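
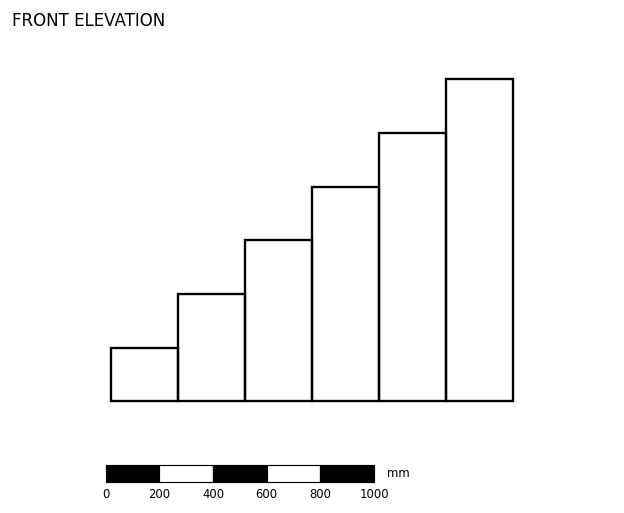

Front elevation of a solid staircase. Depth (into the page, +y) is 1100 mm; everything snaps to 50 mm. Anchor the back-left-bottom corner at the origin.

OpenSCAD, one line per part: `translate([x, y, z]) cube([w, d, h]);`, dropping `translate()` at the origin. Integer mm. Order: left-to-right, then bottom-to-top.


cube([250, 1100, 200]);
translate([250, 0, 0]) cube([250, 1100, 400]);
translate([500, 0, 0]) cube([250, 1100, 600]);
translate([750, 0, 0]) cube([250, 1100, 800]);
translate([1000, 0, 0]) cube([250, 1100, 1000]);
translate([1250, 0, 0]) cube([250, 1100, 1200]);


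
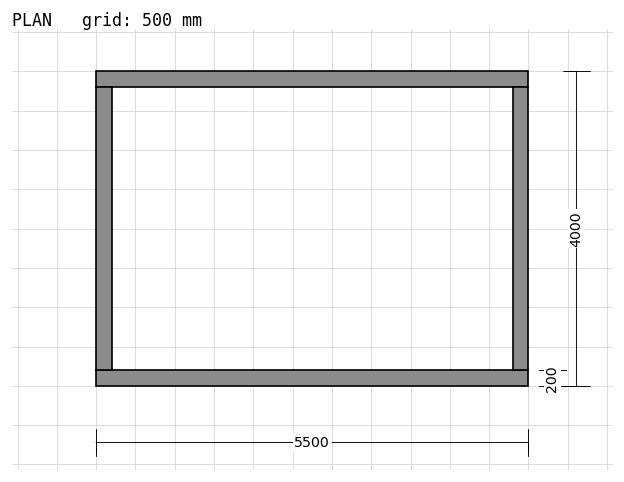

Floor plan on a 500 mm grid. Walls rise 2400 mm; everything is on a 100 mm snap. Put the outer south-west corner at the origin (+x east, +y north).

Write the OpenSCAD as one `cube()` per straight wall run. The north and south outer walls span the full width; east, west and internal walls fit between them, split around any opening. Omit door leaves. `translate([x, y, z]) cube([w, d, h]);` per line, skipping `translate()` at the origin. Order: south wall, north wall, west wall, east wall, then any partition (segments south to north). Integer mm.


cube([5500, 200, 2400]);
translate([0, 3800, 0]) cube([5500, 200, 2400]);
translate([0, 200, 0]) cube([200, 3600, 2400]);
translate([5300, 200, 0]) cube([200, 3600, 2400]);


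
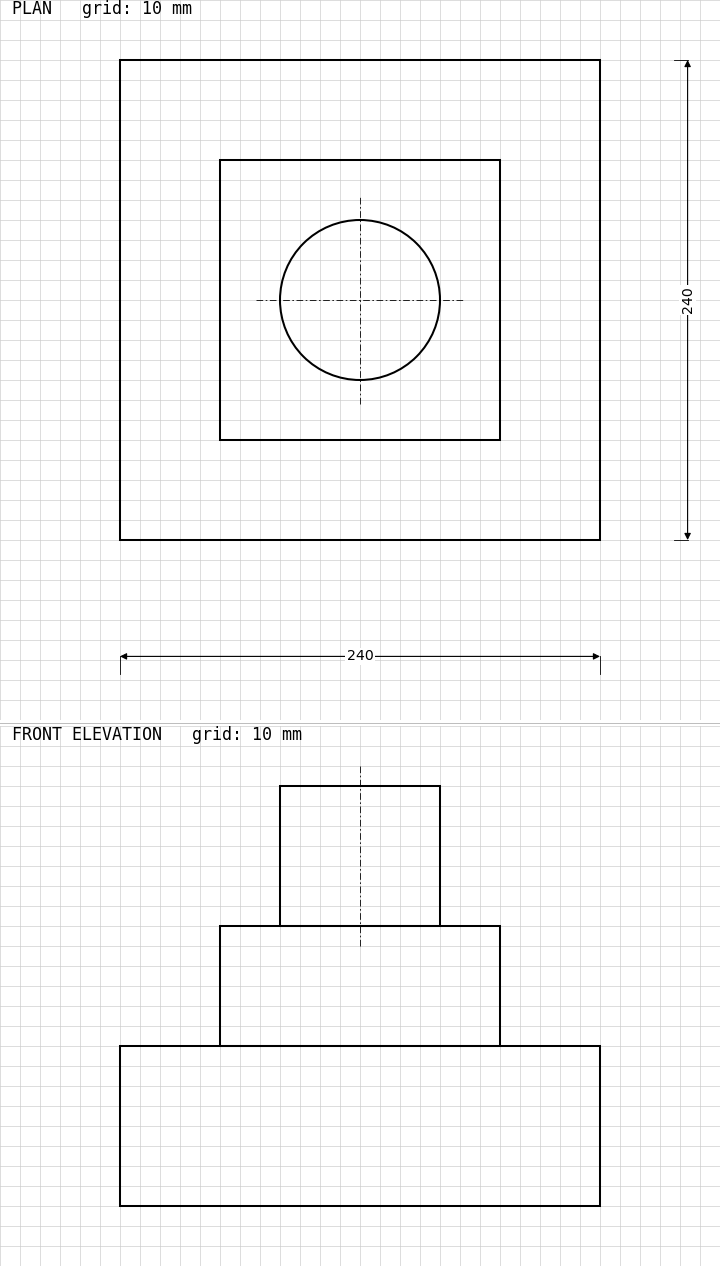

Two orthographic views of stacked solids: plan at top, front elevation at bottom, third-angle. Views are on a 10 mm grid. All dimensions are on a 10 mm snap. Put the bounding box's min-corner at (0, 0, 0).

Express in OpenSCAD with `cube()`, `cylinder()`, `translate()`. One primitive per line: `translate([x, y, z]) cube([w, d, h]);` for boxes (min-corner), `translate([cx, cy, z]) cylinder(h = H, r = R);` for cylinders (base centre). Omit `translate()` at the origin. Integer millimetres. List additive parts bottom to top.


cube([240, 240, 80]);
translate([50, 50, 80]) cube([140, 140, 60]);
translate([120, 120, 140]) cylinder(h = 70, r = 40);


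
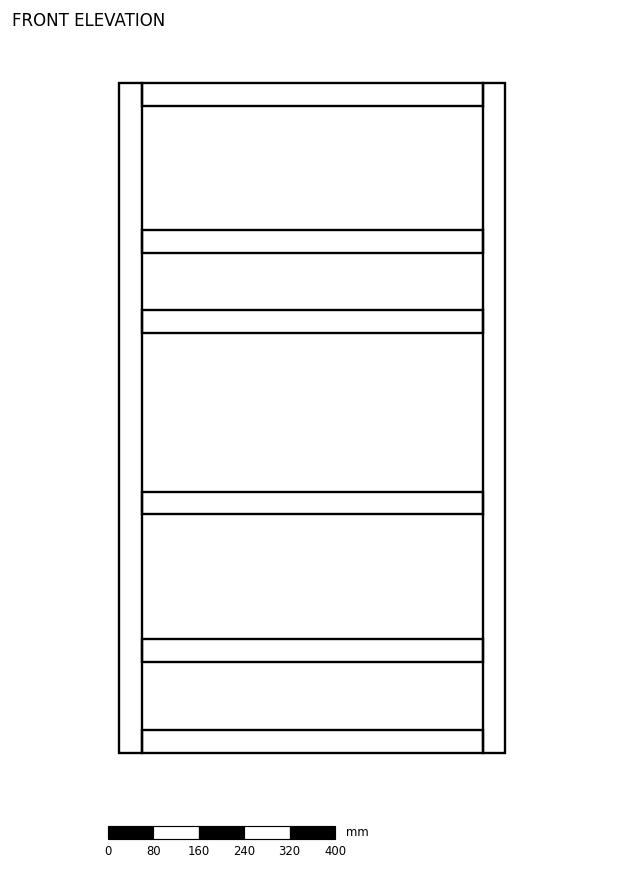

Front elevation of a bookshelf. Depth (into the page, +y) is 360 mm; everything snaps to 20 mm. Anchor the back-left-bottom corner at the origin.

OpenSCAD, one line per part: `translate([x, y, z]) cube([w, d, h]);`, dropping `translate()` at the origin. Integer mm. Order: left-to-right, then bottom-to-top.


cube([40, 360, 1180]);
translate([40, 0, 0]) cube([600, 360, 40]);
translate([40, 0, 160]) cube([600, 360, 40]);
translate([40, 0, 420]) cube([600, 360, 40]);
translate([40, 0, 740]) cube([600, 360, 40]);
translate([40, 0, 880]) cube([600, 360, 40]);
translate([40, 0, 1140]) cube([600, 360, 40]);
translate([640, 0, 0]) cube([40, 360, 1180]);


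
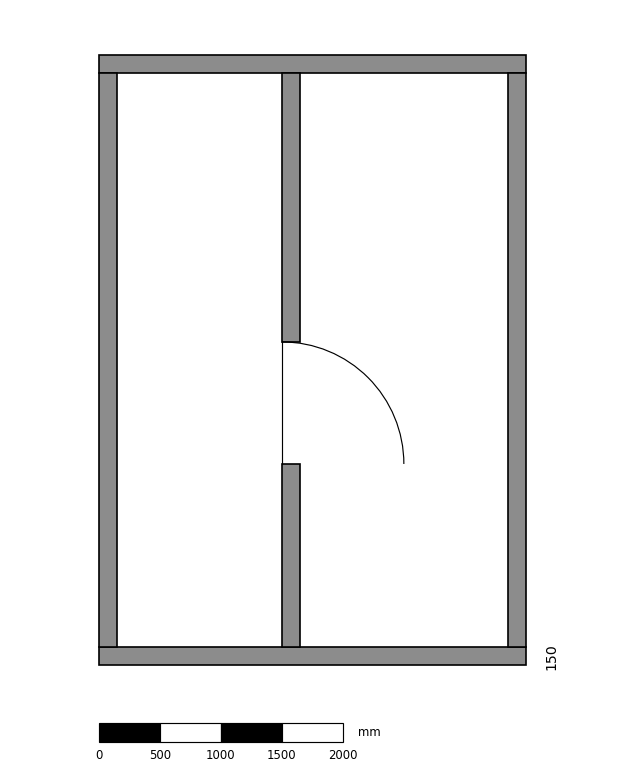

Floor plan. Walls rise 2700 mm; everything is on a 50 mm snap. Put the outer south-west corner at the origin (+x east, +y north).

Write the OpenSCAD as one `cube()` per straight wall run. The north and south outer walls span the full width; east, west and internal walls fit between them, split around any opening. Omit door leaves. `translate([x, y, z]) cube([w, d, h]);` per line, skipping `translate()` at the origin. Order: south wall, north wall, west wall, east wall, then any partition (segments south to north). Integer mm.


cube([3500, 150, 2700]);
translate([0, 4850, 0]) cube([3500, 150, 2700]);
translate([0, 150, 0]) cube([150, 4700, 2700]);
translate([3350, 150, 0]) cube([150, 4700, 2700]);
translate([1500, 150, 0]) cube([150, 1500, 2700]);
translate([1500, 2650, 0]) cube([150, 2200, 2700]);


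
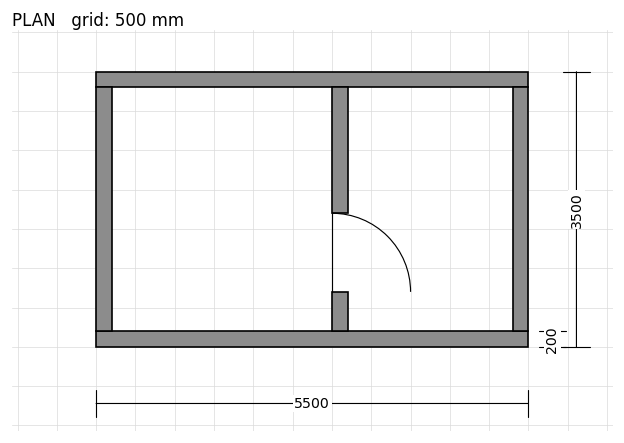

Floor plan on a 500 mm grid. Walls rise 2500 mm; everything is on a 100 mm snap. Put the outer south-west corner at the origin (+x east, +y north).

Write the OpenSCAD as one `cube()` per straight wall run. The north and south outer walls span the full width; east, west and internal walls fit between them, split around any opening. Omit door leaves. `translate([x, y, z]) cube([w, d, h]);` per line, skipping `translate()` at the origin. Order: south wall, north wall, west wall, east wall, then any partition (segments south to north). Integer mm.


cube([5500, 200, 2500]);
translate([0, 3300, 0]) cube([5500, 200, 2500]);
translate([0, 200, 0]) cube([200, 3100, 2500]);
translate([5300, 200, 0]) cube([200, 3100, 2500]);
translate([3000, 200, 0]) cube([200, 500, 2500]);
translate([3000, 1700, 0]) cube([200, 1600, 2500]);


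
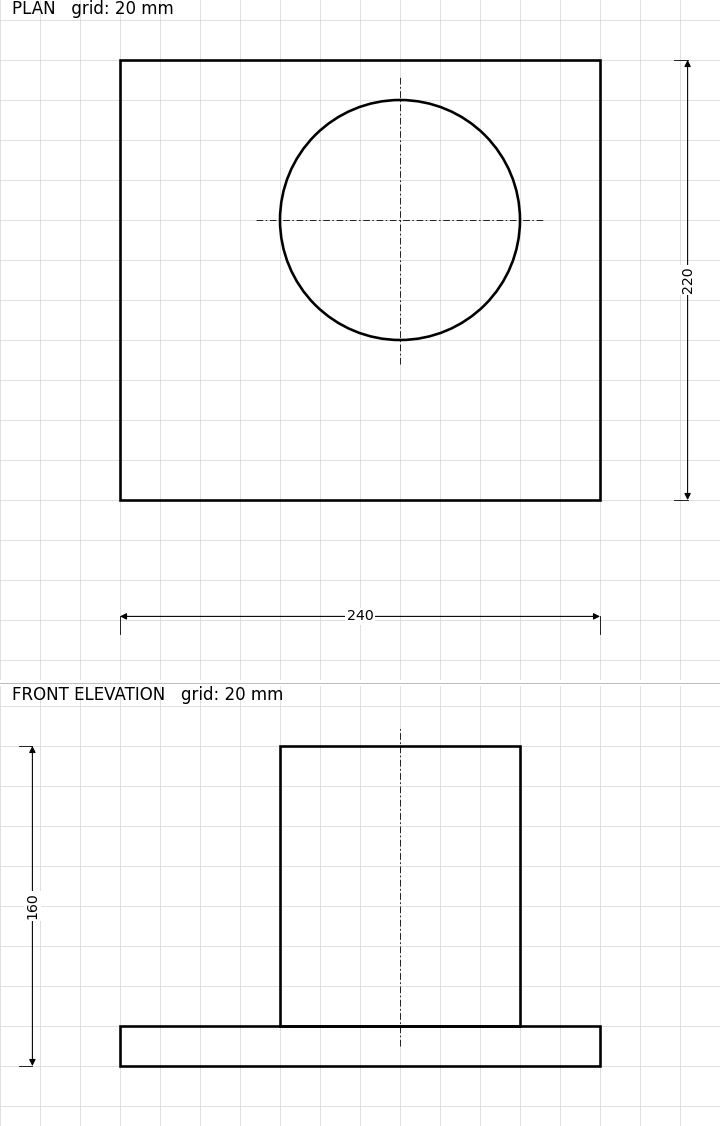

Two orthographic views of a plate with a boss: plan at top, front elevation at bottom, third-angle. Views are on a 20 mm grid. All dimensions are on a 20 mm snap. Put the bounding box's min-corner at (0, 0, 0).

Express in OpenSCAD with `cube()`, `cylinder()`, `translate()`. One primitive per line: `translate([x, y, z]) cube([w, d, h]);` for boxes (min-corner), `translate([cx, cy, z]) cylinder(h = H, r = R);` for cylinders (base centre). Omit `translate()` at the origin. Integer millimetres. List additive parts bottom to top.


cube([240, 220, 20]);
translate([140, 140, 20]) cylinder(h = 140, r = 60);


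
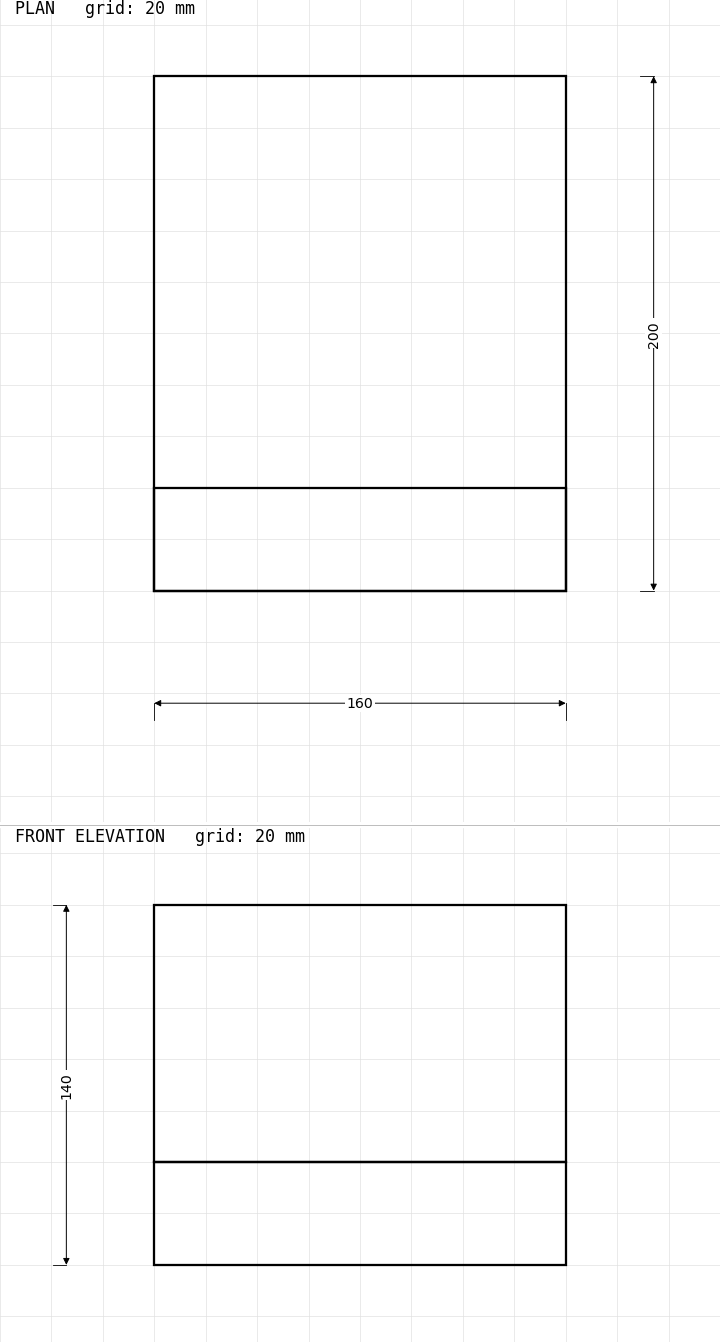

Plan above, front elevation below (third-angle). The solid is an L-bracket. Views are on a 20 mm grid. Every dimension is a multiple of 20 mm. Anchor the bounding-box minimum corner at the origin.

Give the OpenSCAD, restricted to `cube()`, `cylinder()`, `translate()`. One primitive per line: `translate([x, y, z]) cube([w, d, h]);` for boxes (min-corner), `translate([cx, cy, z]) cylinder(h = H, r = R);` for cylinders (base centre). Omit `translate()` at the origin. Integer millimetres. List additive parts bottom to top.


cube([160, 200, 40]);
translate([0, 0, 40]) cube([160, 40, 100]);


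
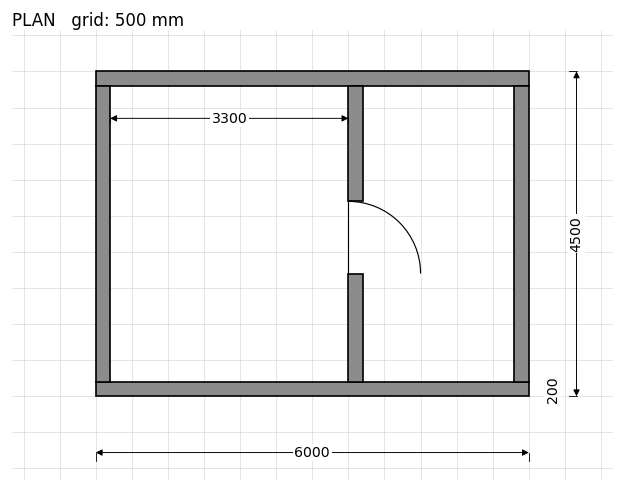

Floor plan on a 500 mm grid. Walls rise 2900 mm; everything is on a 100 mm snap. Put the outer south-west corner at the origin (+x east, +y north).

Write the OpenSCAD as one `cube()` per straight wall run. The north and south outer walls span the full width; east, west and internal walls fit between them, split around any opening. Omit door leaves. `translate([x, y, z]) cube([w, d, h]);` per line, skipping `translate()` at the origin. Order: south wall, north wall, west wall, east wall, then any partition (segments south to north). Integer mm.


cube([6000, 200, 2900]);
translate([0, 4300, 0]) cube([6000, 200, 2900]);
translate([0, 200, 0]) cube([200, 4100, 2900]);
translate([5800, 200, 0]) cube([200, 4100, 2900]);
translate([3500, 200, 0]) cube([200, 1500, 2900]);
translate([3500, 2700, 0]) cube([200, 1600, 2900]);


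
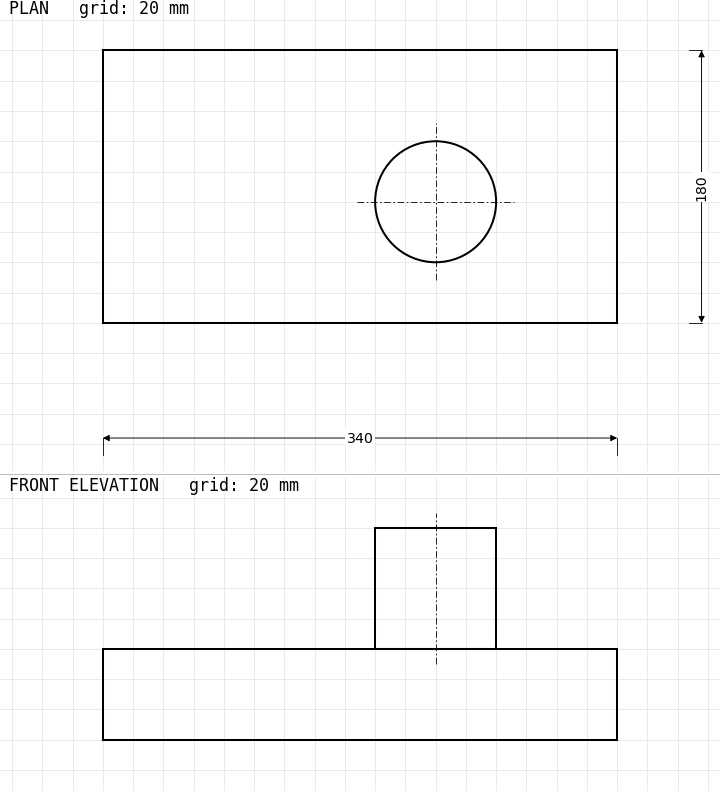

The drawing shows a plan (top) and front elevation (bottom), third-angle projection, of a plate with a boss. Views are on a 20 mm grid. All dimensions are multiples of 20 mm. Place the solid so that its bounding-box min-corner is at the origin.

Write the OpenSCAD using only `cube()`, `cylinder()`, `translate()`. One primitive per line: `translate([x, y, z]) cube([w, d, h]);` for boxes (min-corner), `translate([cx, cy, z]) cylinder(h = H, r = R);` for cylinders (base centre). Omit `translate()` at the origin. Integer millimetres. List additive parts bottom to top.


cube([340, 180, 60]);
translate([220, 80, 60]) cylinder(h = 80, r = 40);


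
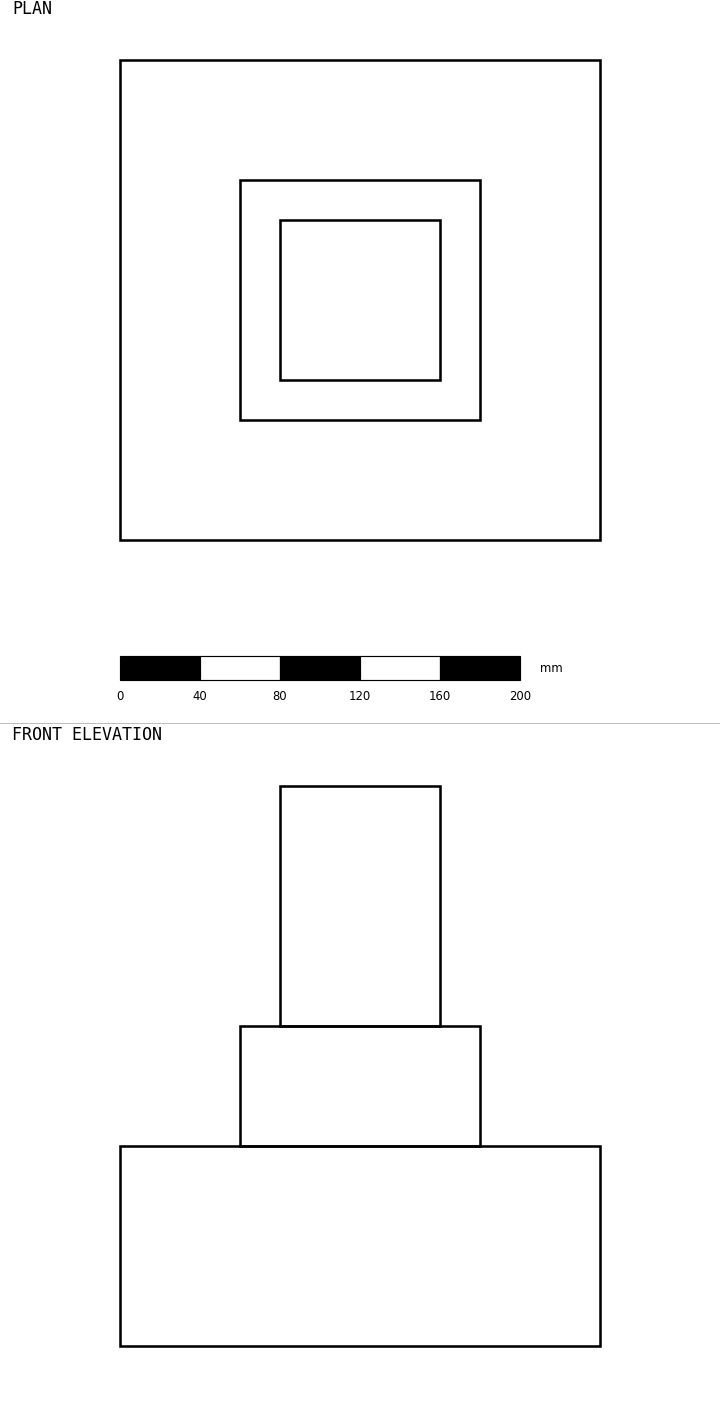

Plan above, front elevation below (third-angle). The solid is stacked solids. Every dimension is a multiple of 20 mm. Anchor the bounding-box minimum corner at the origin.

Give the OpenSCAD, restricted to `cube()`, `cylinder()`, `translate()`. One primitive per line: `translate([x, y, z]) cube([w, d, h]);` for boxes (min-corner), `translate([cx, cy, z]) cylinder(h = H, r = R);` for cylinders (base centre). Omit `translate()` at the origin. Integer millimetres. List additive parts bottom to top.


cube([240, 240, 100]);
translate([60, 60, 100]) cube([120, 120, 60]);
translate([80, 80, 160]) cube([80, 80, 120]);


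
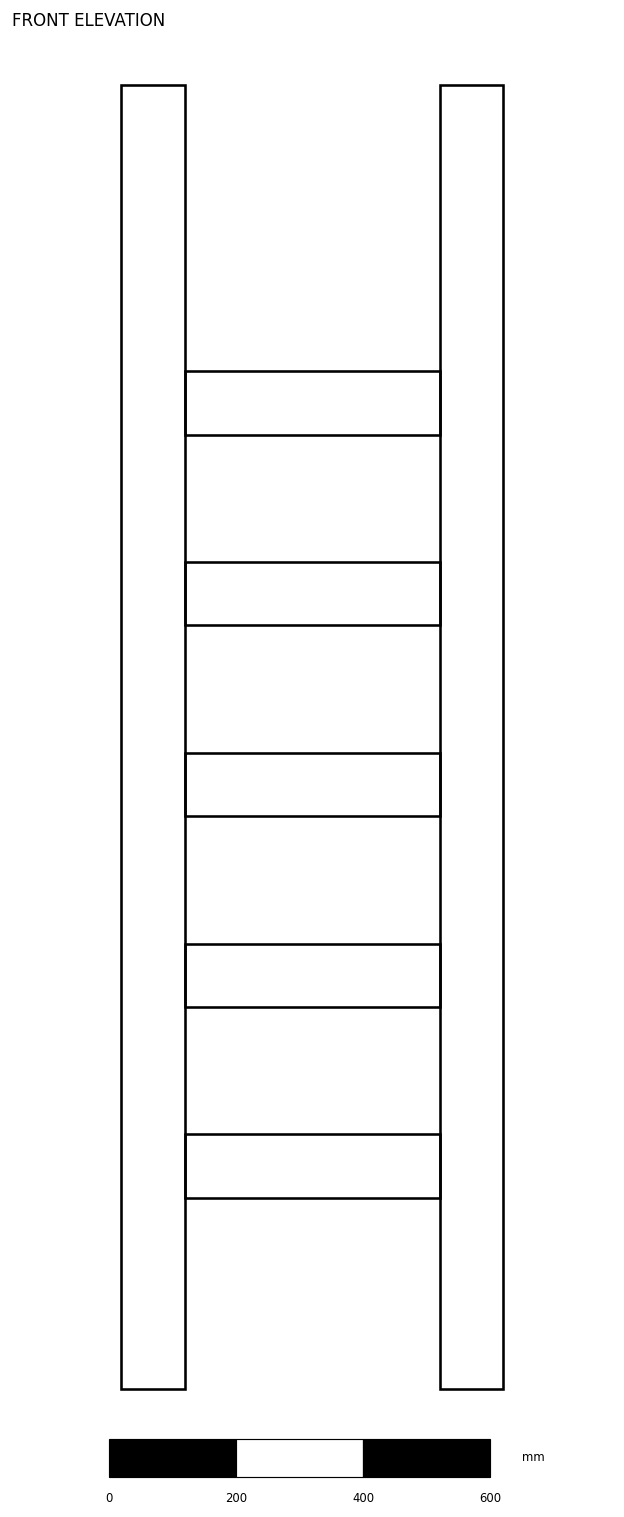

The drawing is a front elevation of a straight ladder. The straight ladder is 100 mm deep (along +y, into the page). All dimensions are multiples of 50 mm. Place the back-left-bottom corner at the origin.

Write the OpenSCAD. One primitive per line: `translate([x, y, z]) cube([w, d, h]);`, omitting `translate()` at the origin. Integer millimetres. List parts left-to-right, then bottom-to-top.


cube([100, 100, 2050]);
translate([100, 0, 300]) cube([400, 100, 100]);
translate([100, 0, 600]) cube([400, 100, 100]);
translate([100, 0, 900]) cube([400, 100, 100]);
translate([100, 0, 1200]) cube([400, 100, 100]);
translate([100, 0, 1500]) cube([400, 100, 100]);
translate([500, 0, 0]) cube([100, 100, 2050]);


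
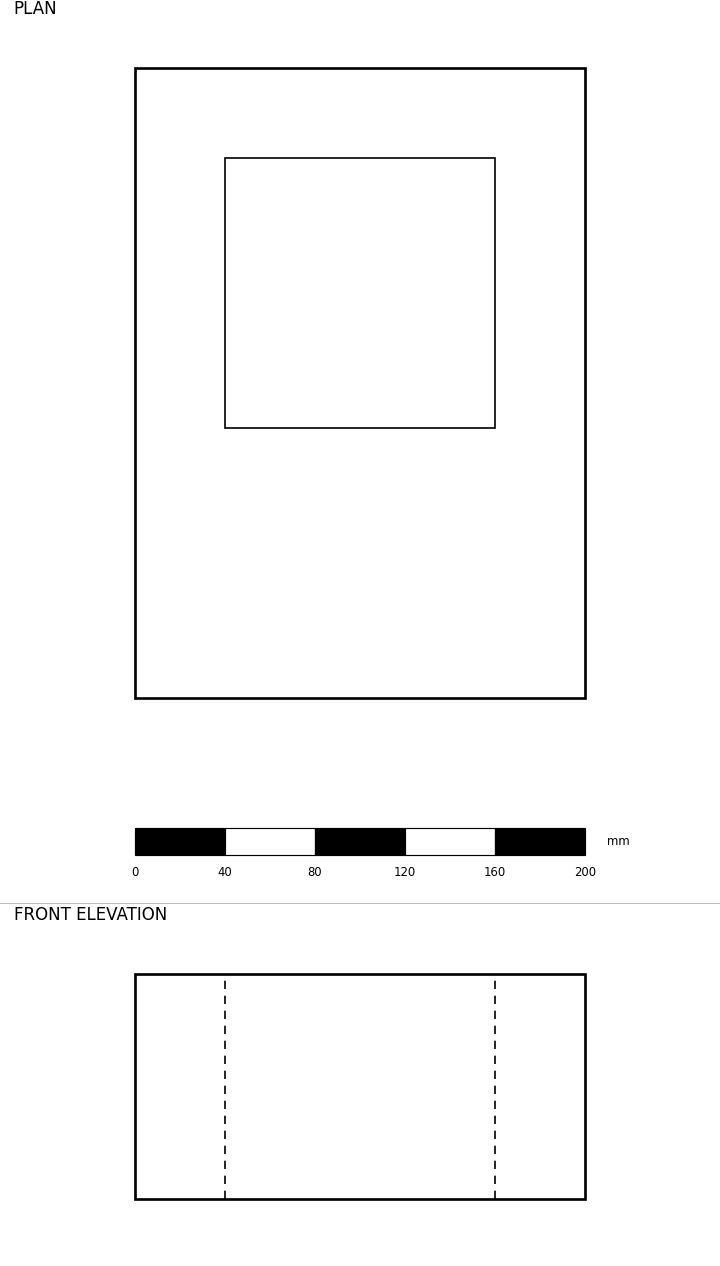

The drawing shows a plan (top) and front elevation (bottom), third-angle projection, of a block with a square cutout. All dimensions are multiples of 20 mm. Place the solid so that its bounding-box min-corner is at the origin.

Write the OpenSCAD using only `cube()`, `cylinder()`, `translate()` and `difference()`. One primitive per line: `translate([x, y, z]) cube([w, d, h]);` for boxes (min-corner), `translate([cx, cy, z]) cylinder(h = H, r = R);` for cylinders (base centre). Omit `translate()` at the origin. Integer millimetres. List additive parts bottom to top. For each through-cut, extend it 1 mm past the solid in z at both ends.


difference() {
  cube([200, 280, 100]);
  translate([40, 120, -1]) cube([120, 120, 102]);
}


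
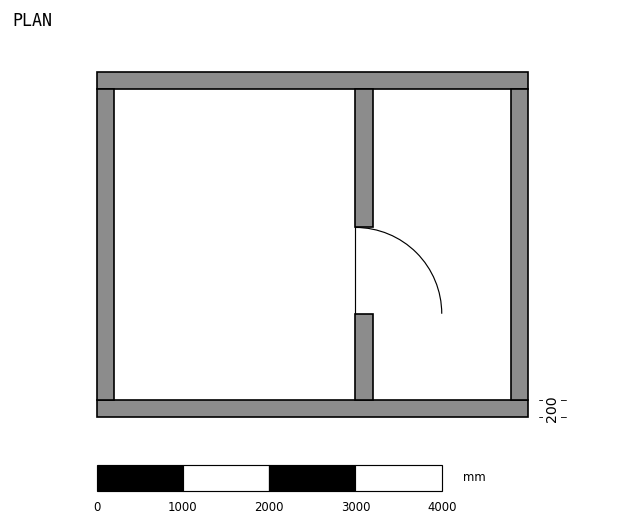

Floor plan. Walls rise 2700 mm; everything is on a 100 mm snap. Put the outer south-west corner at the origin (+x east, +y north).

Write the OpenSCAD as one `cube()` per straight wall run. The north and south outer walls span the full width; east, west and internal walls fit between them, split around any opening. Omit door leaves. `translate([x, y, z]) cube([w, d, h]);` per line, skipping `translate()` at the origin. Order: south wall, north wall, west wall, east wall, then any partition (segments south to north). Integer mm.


cube([5000, 200, 2700]);
translate([0, 3800, 0]) cube([5000, 200, 2700]);
translate([0, 200, 0]) cube([200, 3600, 2700]);
translate([4800, 200, 0]) cube([200, 3600, 2700]);
translate([3000, 200, 0]) cube([200, 1000, 2700]);
translate([3000, 2200, 0]) cube([200, 1600, 2700]);


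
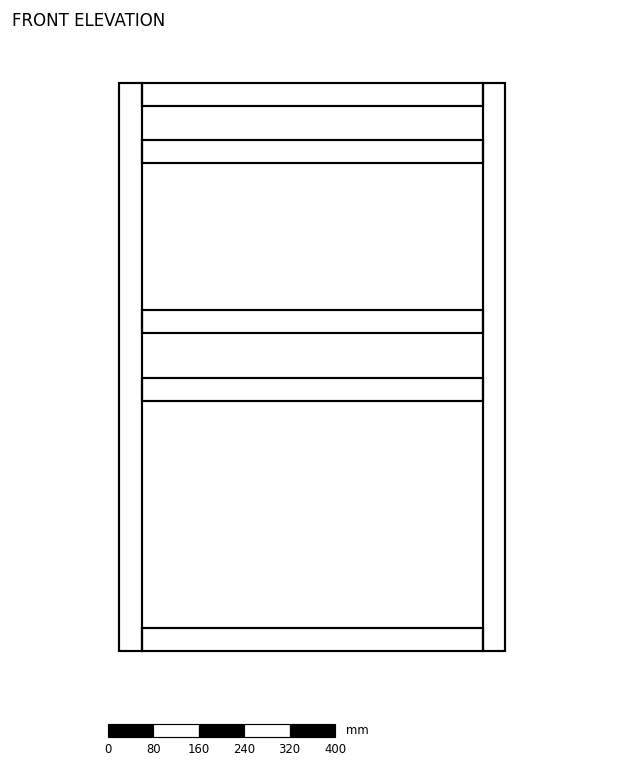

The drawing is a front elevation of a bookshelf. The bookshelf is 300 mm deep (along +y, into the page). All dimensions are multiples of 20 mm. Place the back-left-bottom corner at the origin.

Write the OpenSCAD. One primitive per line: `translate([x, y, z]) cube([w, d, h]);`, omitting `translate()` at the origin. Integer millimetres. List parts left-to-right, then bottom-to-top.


cube([40, 300, 1000]);
translate([40, 0, 0]) cube([600, 300, 40]);
translate([40, 0, 440]) cube([600, 300, 40]);
translate([40, 0, 560]) cube([600, 300, 40]);
translate([40, 0, 860]) cube([600, 300, 40]);
translate([40, 0, 960]) cube([600, 300, 40]);
translate([640, 0, 0]) cube([40, 300, 1000]);


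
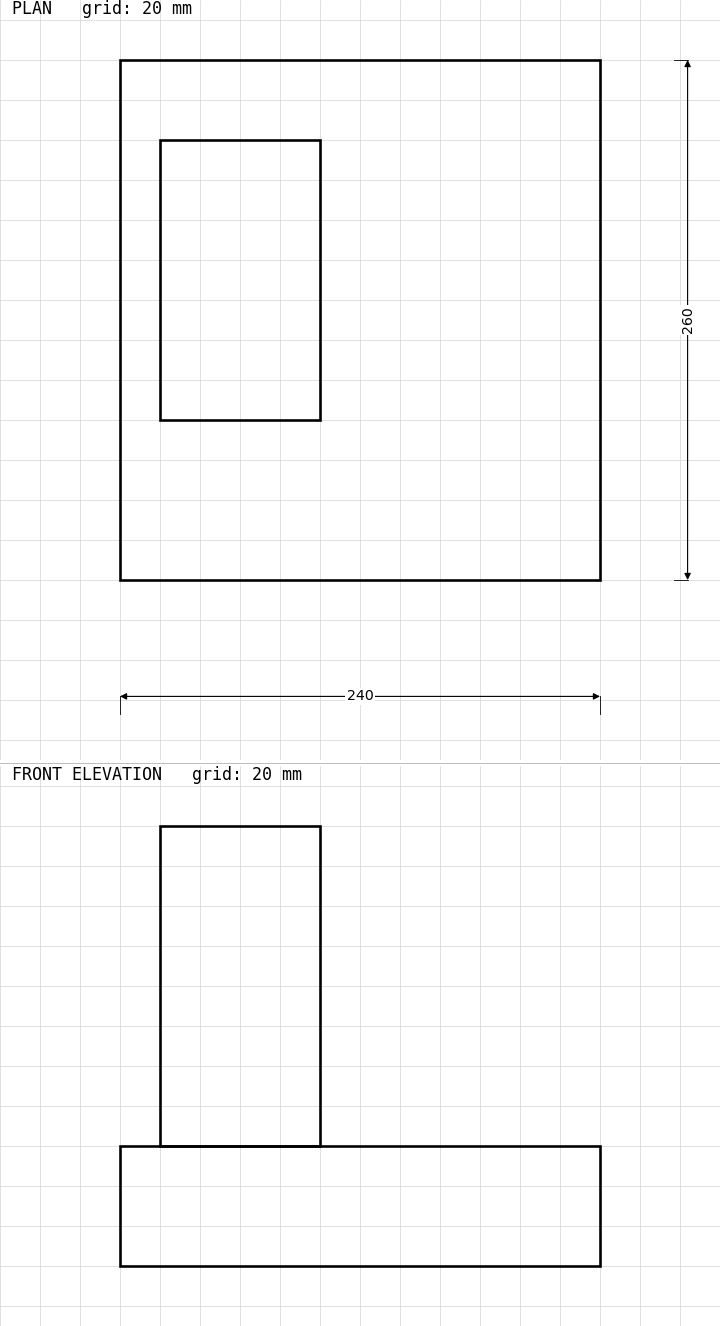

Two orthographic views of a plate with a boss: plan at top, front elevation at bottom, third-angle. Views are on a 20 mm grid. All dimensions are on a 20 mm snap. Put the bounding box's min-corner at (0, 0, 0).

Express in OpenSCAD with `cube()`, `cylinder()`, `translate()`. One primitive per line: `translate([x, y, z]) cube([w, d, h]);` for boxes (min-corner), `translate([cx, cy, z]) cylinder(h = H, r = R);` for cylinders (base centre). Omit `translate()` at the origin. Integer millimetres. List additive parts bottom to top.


cube([240, 260, 60]);
translate([20, 80, 60]) cube([80, 140, 160]);


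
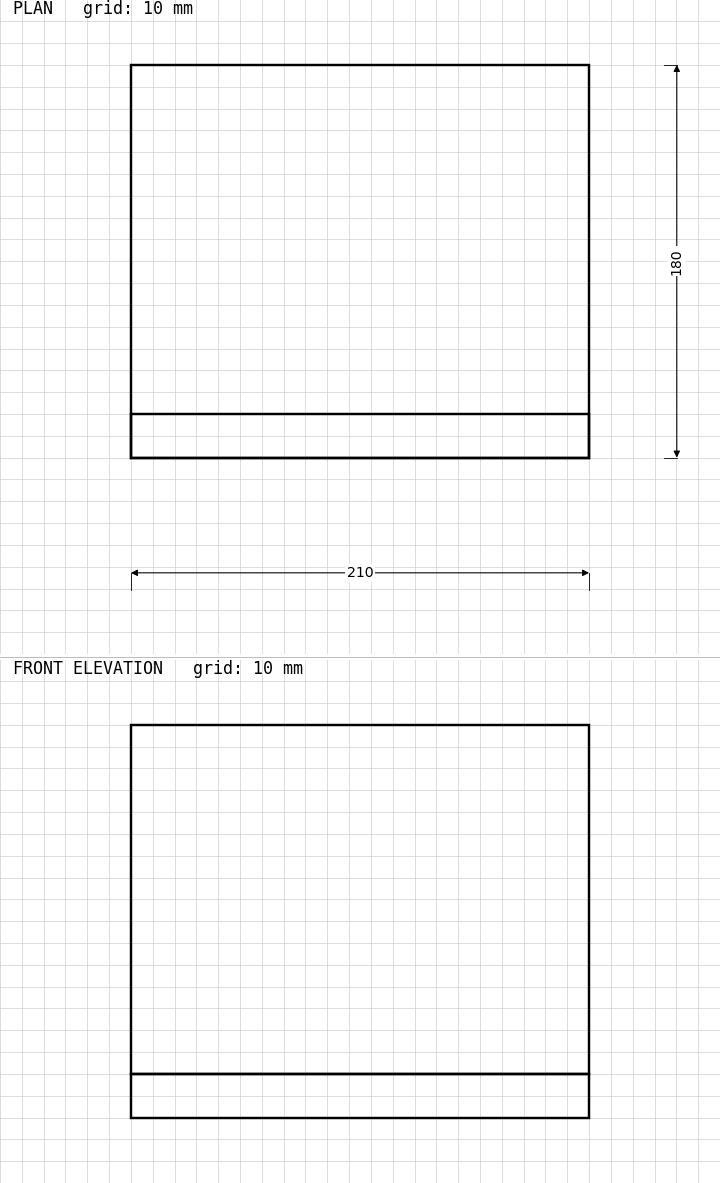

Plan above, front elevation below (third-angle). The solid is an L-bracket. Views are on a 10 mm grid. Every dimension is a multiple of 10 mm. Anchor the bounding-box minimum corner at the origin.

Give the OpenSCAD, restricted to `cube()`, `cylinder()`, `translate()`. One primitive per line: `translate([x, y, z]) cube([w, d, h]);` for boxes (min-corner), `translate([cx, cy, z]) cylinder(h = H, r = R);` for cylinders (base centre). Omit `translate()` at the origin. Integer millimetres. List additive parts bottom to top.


cube([210, 180, 20]);
translate([0, 0, 20]) cube([210, 20, 160]);


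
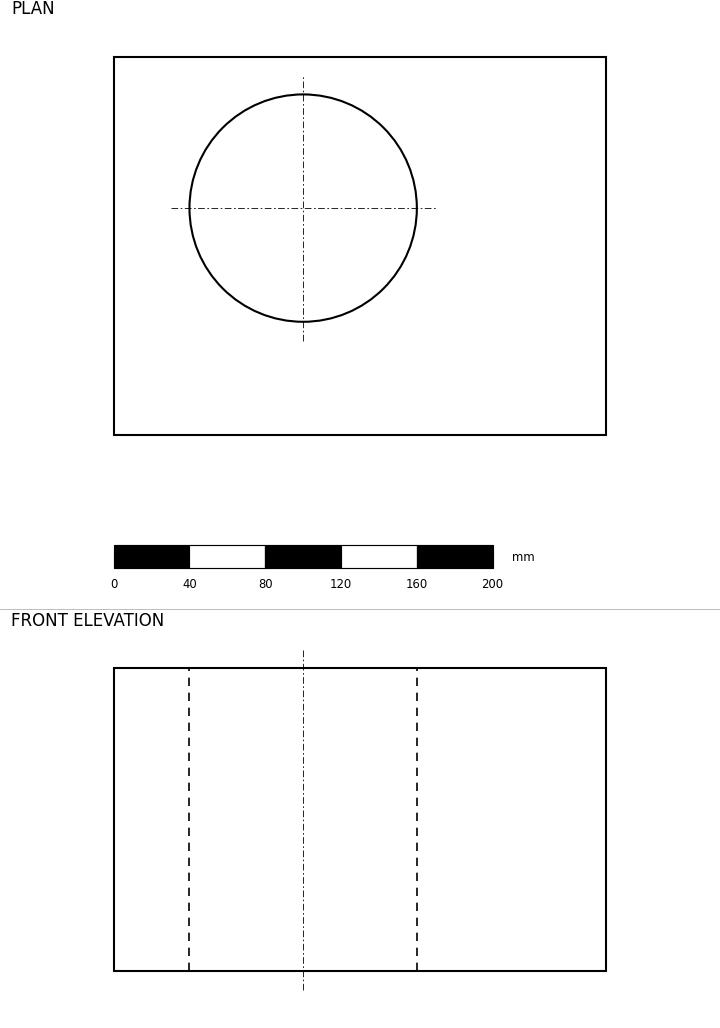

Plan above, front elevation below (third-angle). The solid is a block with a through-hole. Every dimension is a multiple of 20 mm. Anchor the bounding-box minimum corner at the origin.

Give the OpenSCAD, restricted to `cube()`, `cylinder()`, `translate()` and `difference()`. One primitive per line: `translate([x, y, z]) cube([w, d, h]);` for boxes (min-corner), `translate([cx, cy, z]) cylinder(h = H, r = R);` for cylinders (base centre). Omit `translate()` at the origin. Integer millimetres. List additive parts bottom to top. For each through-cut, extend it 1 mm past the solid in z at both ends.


difference() {
  cube([260, 200, 160]);
  translate([100, 120, -1]) cylinder(h = 162, r = 60);
}


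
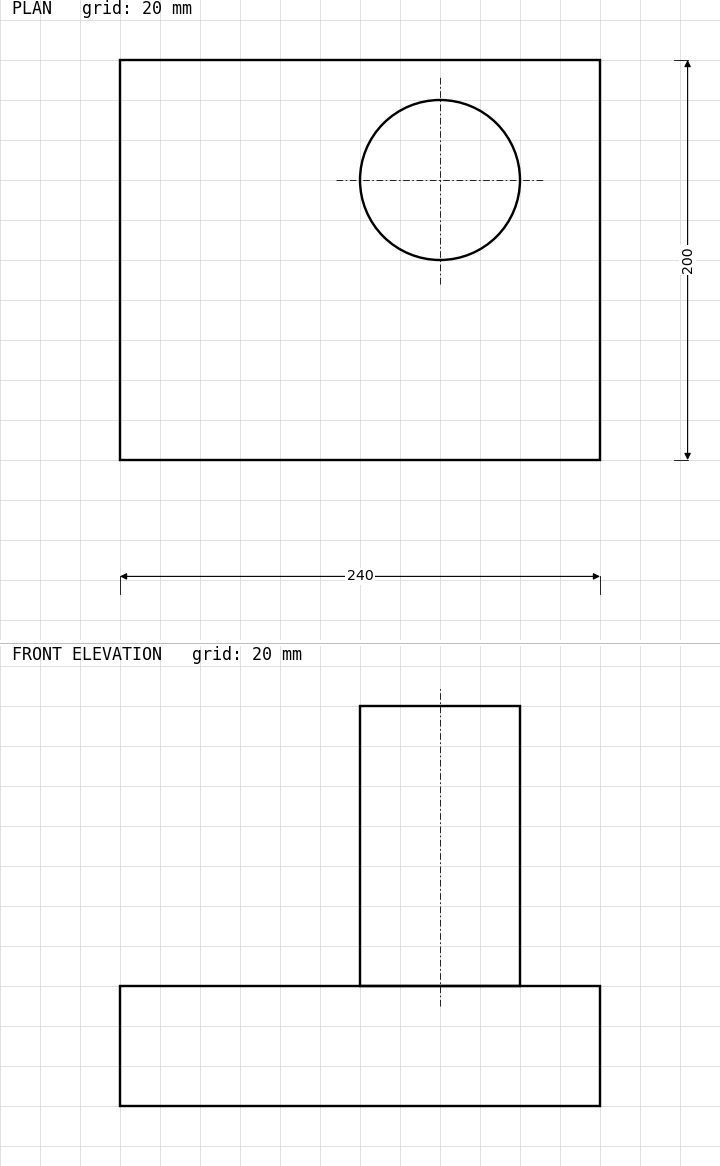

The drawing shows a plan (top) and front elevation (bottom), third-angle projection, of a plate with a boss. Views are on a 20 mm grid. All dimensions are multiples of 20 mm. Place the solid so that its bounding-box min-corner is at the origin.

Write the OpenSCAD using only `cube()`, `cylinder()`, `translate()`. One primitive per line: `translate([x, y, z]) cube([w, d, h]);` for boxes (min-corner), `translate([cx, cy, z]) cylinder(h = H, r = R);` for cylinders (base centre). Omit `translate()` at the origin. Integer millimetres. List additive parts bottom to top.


cube([240, 200, 60]);
translate([160, 140, 60]) cylinder(h = 140, r = 40);


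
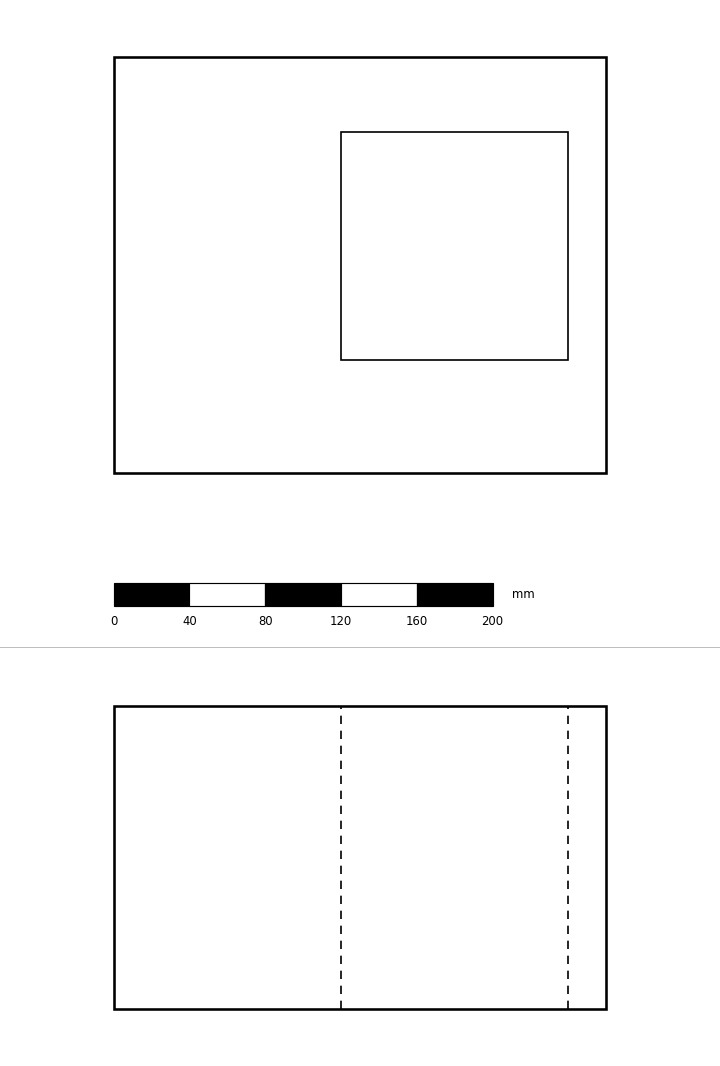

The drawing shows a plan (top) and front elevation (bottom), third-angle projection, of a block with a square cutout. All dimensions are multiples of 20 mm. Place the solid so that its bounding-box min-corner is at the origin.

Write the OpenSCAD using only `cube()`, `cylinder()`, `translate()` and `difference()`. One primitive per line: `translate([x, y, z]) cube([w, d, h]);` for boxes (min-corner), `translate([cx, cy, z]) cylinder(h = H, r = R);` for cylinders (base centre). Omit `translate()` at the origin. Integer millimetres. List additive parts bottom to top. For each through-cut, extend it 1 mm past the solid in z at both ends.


difference() {
  cube([260, 220, 160]);
  translate([120, 60, -1]) cube([120, 120, 162]);
}


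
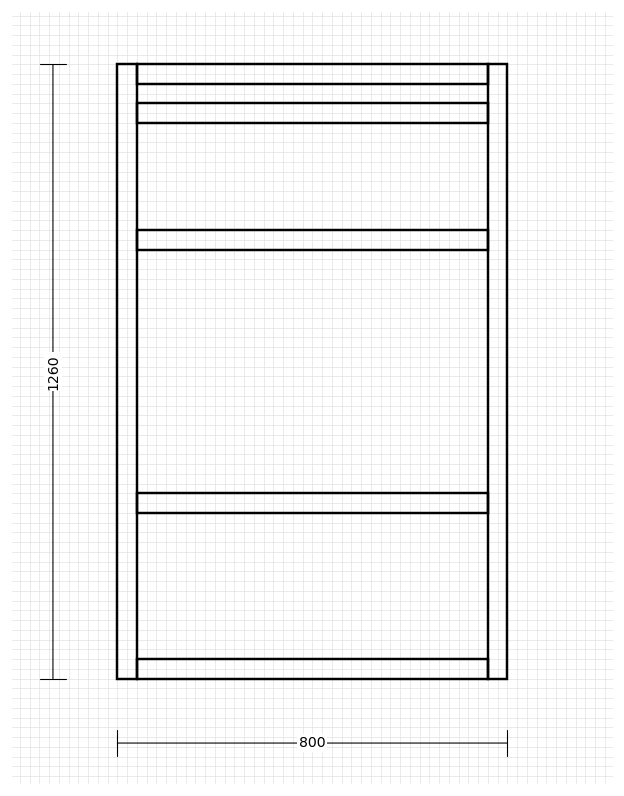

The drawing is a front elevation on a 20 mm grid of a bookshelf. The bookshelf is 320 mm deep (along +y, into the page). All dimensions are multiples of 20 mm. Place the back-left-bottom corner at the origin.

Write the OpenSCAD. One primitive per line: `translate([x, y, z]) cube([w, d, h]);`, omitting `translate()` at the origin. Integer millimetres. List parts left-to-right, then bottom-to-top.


cube([40, 320, 1260]);
translate([40, 0, 0]) cube([720, 320, 40]);
translate([40, 0, 340]) cube([720, 320, 40]);
translate([40, 0, 880]) cube([720, 320, 40]);
translate([40, 0, 1140]) cube([720, 320, 40]);
translate([40, 0, 1220]) cube([720, 320, 40]);
translate([760, 0, 0]) cube([40, 320, 1260]);


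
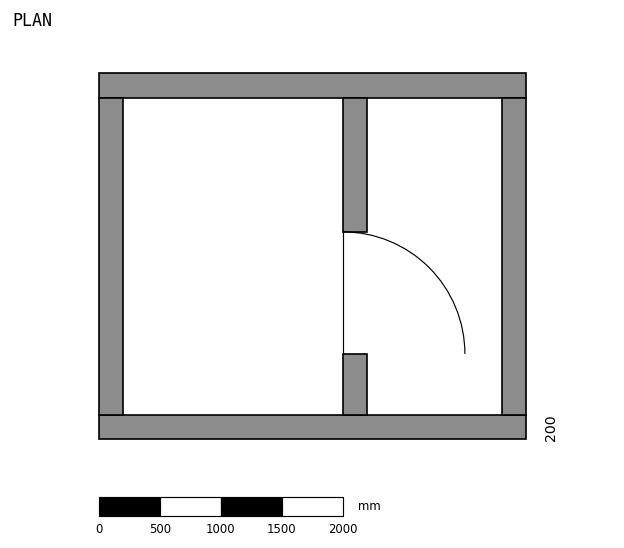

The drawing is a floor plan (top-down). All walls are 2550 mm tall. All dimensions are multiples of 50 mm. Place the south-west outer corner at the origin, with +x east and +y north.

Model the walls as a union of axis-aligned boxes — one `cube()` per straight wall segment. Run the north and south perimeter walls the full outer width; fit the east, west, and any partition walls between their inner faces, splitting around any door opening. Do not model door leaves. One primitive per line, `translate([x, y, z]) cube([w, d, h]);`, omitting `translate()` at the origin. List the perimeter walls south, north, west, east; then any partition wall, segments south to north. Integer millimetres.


cube([3500, 200, 2550]);
translate([0, 2800, 0]) cube([3500, 200, 2550]);
translate([0, 200, 0]) cube([200, 2600, 2550]);
translate([3300, 200, 0]) cube([200, 2600, 2550]);
translate([2000, 200, 0]) cube([200, 500, 2550]);
translate([2000, 1700, 0]) cube([200, 1100, 2550]);


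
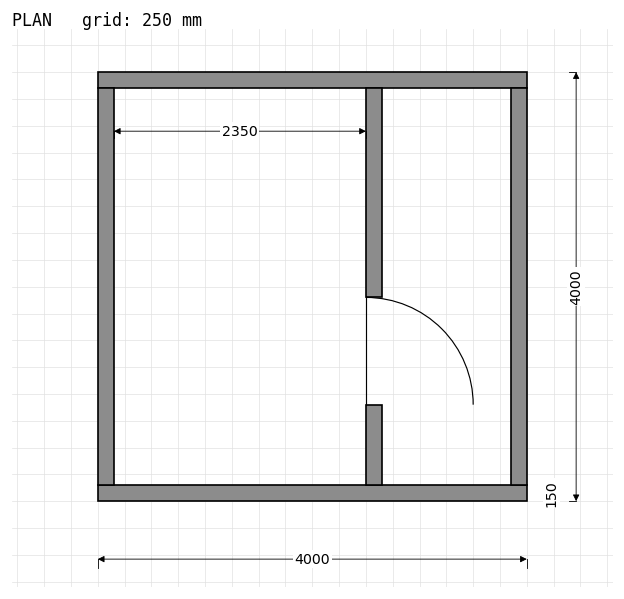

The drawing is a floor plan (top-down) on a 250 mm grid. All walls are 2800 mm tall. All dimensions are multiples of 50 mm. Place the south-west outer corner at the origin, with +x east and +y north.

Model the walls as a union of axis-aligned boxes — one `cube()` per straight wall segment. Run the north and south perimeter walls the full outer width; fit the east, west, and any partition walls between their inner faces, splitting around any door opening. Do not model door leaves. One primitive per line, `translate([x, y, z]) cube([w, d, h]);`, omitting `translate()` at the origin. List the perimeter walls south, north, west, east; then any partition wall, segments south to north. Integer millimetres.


cube([4000, 150, 2800]);
translate([0, 3850, 0]) cube([4000, 150, 2800]);
translate([0, 150, 0]) cube([150, 3700, 2800]);
translate([3850, 150, 0]) cube([150, 3700, 2800]);
translate([2500, 150, 0]) cube([150, 750, 2800]);
translate([2500, 1900, 0]) cube([150, 1950, 2800]);


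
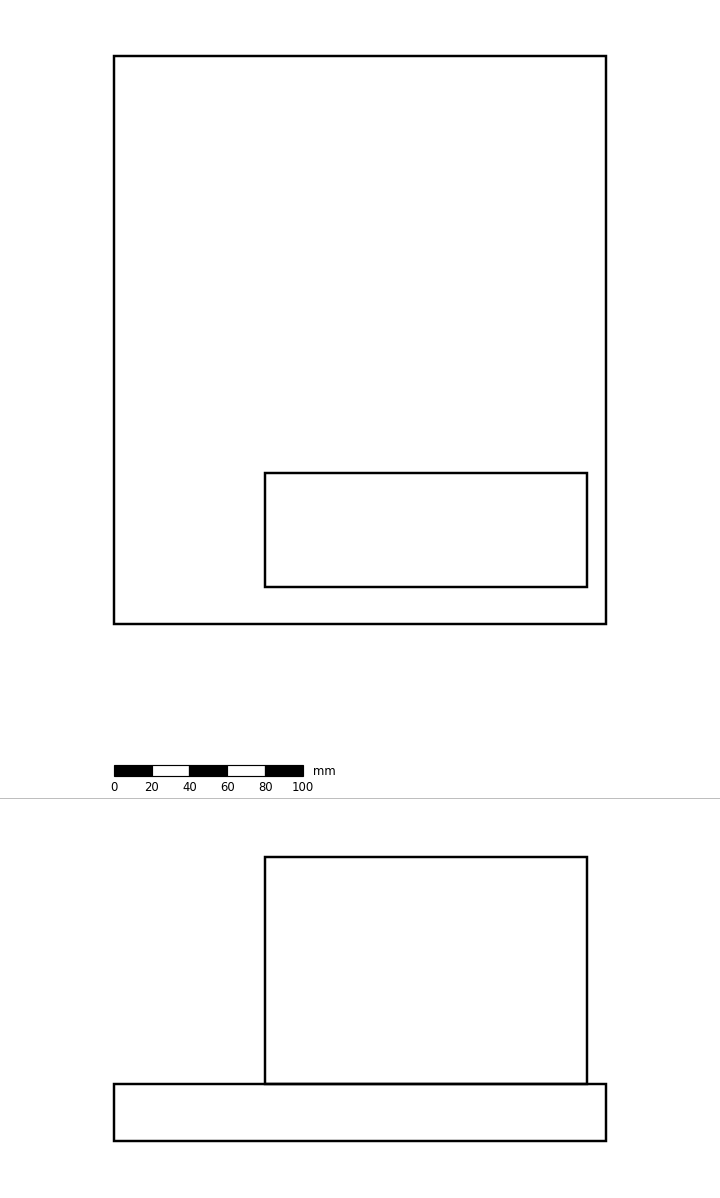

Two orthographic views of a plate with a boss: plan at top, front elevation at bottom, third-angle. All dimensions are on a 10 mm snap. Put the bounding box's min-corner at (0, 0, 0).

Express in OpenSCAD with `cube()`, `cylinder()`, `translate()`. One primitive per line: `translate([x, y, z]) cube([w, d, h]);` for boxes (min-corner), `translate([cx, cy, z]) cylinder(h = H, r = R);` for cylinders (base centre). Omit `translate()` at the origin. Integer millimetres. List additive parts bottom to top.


cube([260, 300, 30]);
translate([80, 20, 30]) cube([170, 60, 120]);


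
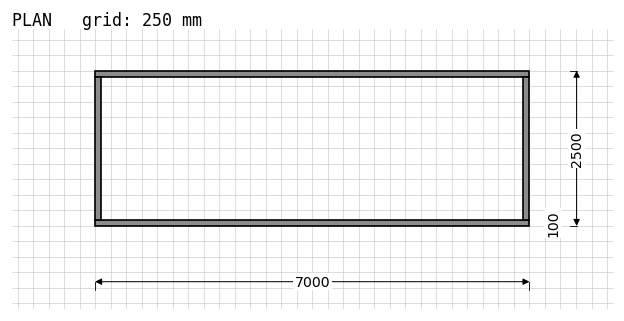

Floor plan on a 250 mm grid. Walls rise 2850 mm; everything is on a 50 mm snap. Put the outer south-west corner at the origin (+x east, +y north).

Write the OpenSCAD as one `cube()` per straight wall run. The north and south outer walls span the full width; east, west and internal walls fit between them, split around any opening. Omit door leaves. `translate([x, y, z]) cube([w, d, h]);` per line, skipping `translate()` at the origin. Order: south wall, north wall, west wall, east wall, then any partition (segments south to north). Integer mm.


cube([7000, 100, 2850]);
translate([0, 2400, 0]) cube([7000, 100, 2850]);
translate([0, 100, 0]) cube([100, 2300, 2850]);
translate([6900, 100, 0]) cube([100, 2300, 2850]);


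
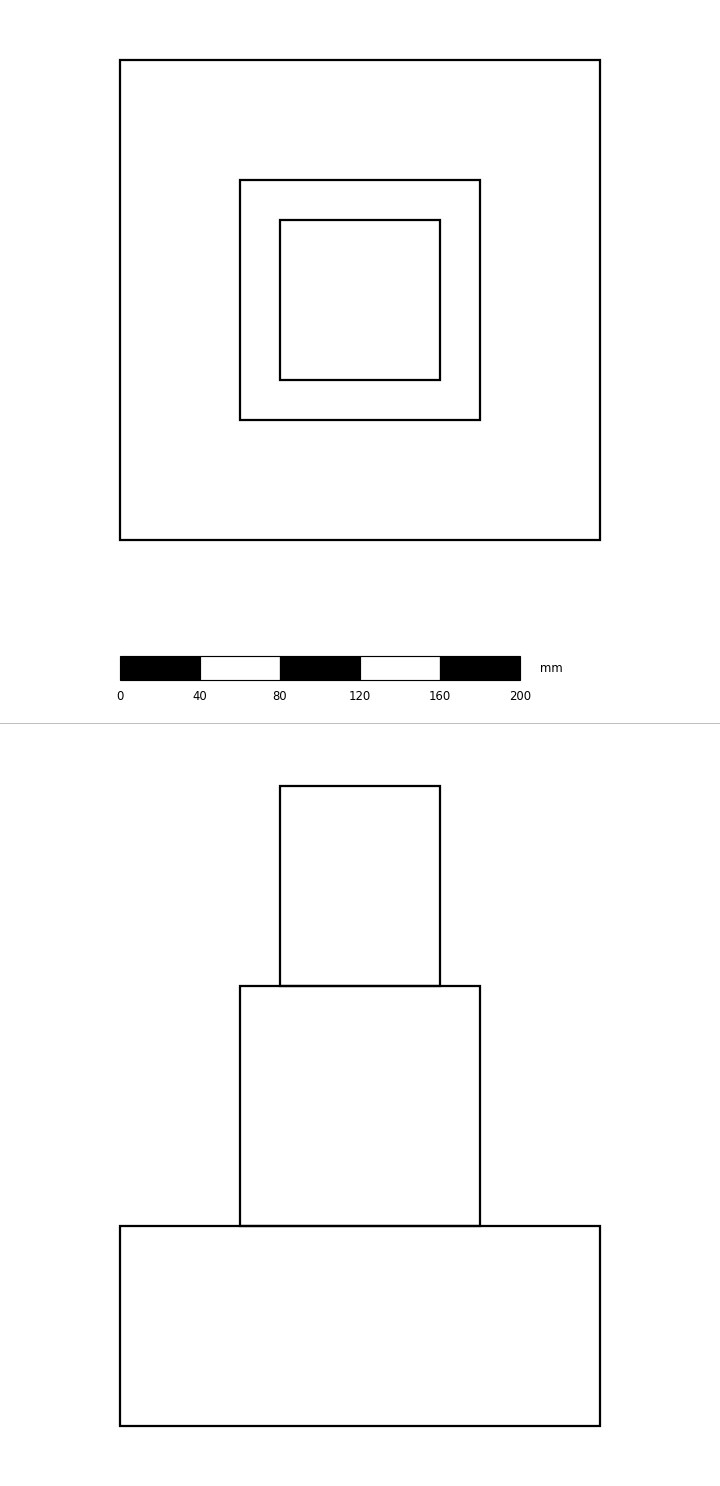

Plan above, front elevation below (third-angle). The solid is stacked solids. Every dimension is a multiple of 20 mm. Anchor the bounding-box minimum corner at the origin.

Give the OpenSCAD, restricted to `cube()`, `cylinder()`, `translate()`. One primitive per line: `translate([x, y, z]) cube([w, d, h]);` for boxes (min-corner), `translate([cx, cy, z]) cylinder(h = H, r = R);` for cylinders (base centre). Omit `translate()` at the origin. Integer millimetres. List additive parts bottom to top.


cube([240, 240, 100]);
translate([60, 60, 100]) cube([120, 120, 120]);
translate([80, 80, 220]) cube([80, 80, 100]);


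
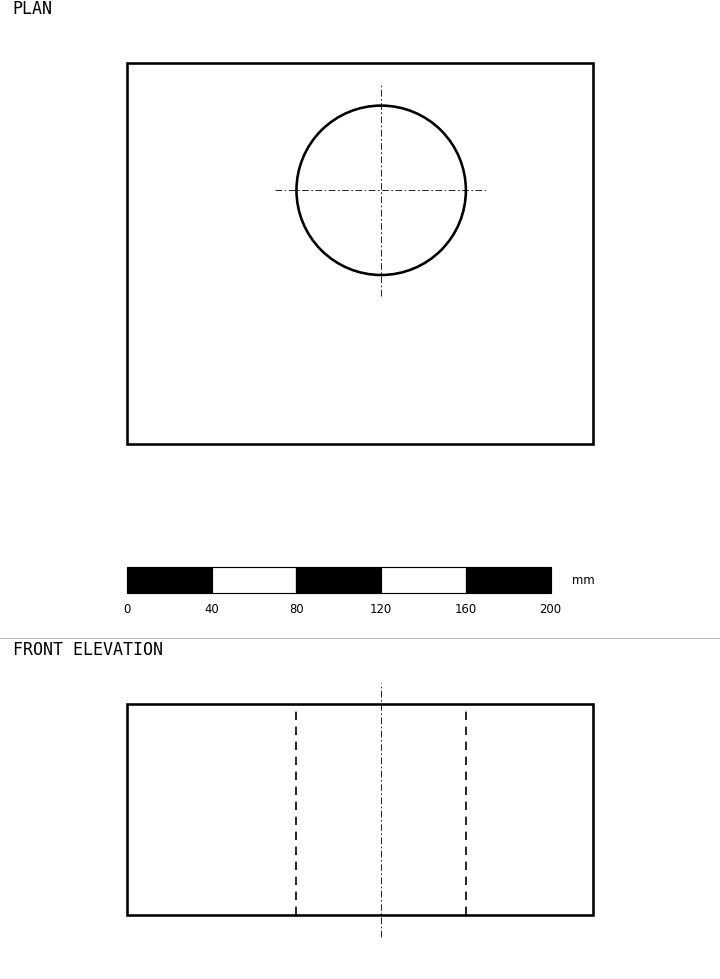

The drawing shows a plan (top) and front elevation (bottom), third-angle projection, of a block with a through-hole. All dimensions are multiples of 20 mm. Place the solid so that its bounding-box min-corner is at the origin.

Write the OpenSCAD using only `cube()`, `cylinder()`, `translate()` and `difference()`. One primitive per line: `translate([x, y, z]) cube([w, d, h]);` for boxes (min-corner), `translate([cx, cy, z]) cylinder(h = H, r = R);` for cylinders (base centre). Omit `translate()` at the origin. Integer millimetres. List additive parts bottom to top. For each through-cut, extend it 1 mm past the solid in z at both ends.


difference() {
  cube([220, 180, 100]);
  translate([120, 120, -1]) cylinder(h = 102, r = 40);
}


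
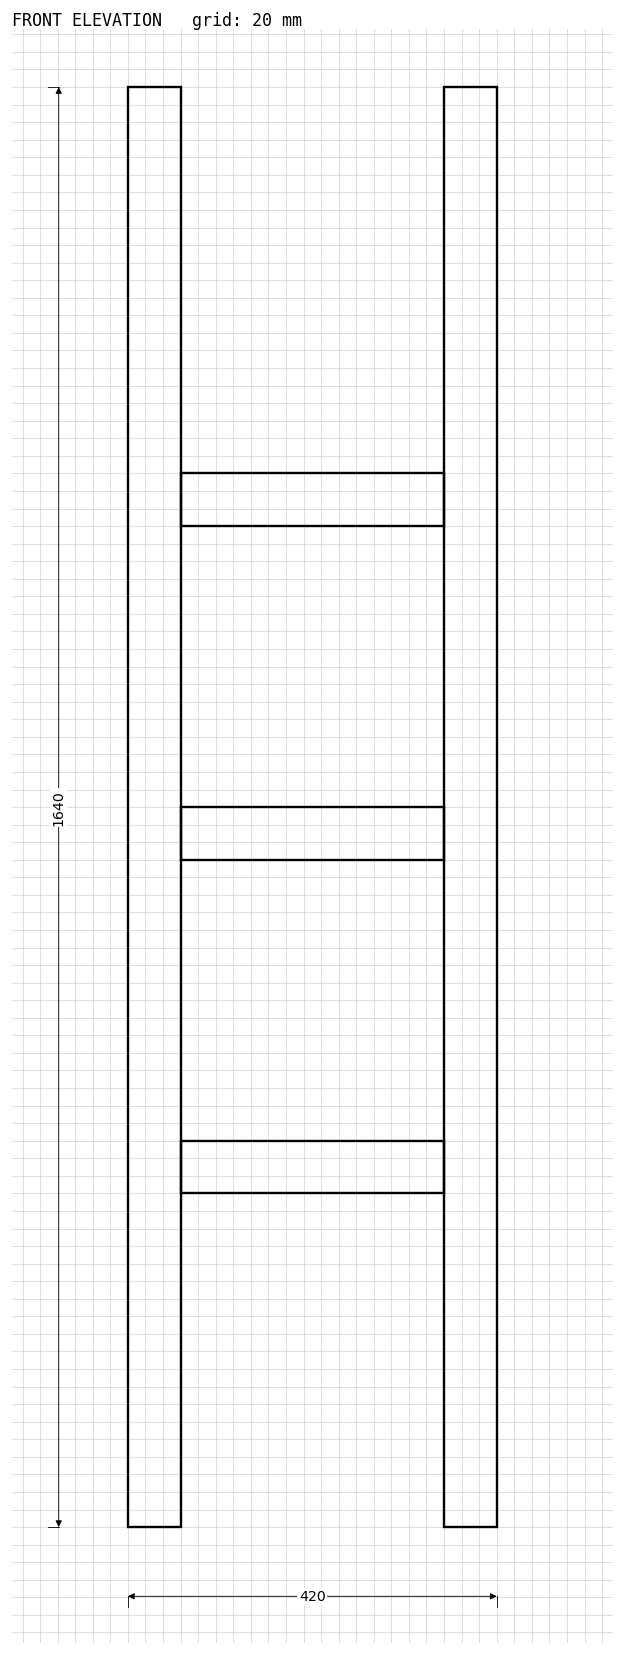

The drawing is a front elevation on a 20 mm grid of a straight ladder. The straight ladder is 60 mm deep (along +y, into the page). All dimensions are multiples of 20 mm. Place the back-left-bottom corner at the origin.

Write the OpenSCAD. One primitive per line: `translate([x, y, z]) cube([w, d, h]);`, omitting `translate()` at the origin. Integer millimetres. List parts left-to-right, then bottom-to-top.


cube([60, 60, 1640]);
translate([60, 0, 380]) cube([300, 60, 60]);
translate([60, 0, 760]) cube([300, 60, 60]);
translate([60, 0, 1140]) cube([300, 60, 60]);
translate([360, 0, 0]) cube([60, 60, 1640]);


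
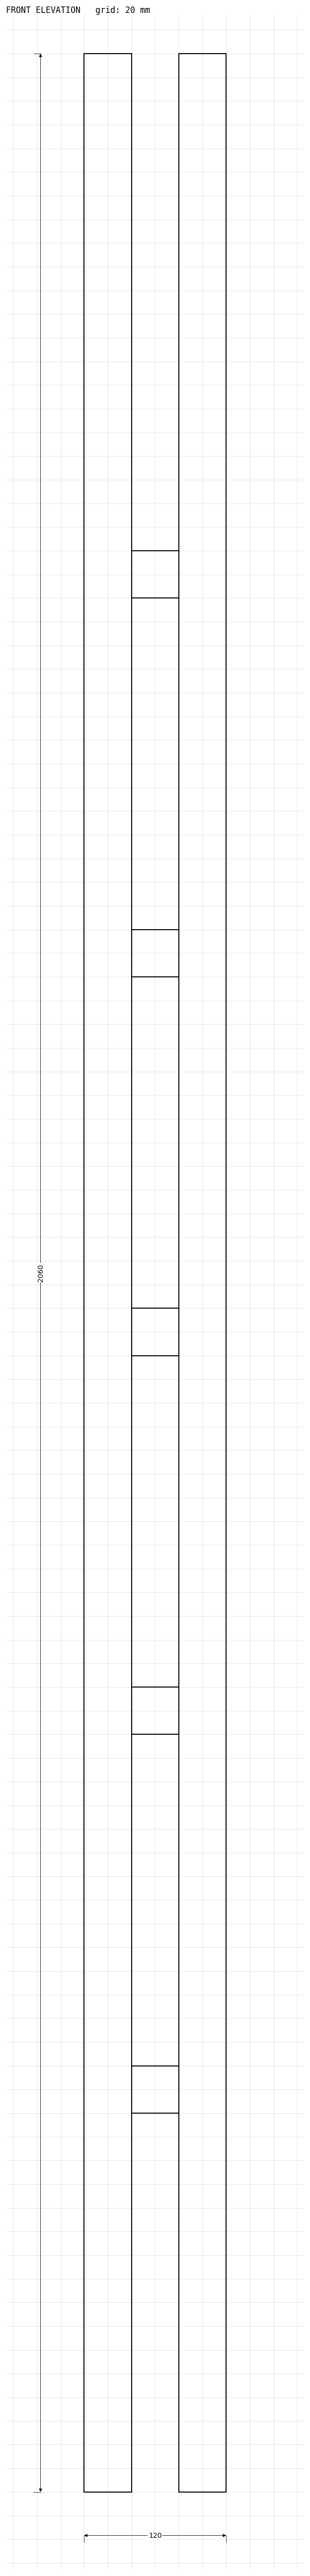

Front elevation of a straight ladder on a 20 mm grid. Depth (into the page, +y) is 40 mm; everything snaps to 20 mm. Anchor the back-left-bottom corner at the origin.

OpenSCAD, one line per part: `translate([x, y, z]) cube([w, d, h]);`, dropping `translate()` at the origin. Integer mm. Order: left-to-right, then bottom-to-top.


cube([40, 40, 2060]);
translate([40, 0, 320]) cube([40, 40, 40]);
translate([40, 0, 640]) cube([40, 40, 40]);
translate([40, 0, 960]) cube([40, 40, 40]);
translate([40, 0, 1280]) cube([40, 40, 40]);
translate([40, 0, 1600]) cube([40, 40, 40]);
translate([80, 0, 0]) cube([40, 40, 2060]);


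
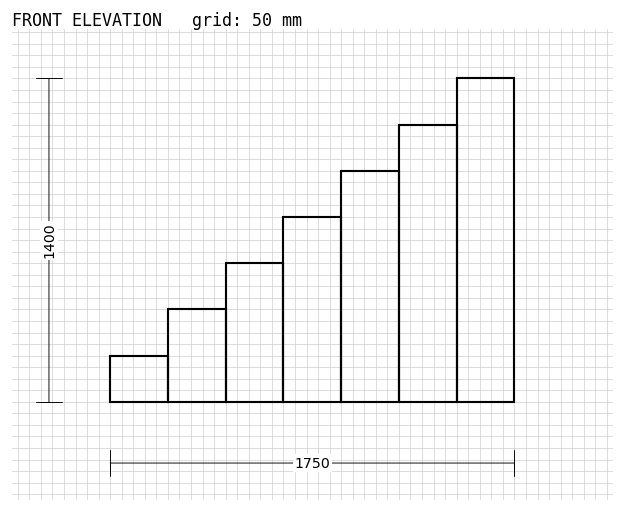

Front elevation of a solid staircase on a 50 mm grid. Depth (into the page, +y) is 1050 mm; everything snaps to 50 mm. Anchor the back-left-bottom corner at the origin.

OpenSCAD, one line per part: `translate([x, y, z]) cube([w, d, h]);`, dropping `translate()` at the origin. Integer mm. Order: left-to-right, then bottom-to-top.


cube([250, 1050, 200]);
translate([250, 0, 0]) cube([250, 1050, 400]);
translate([500, 0, 0]) cube([250, 1050, 600]);
translate([750, 0, 0]) cube([250, 1050, 800]);
translate([1000, 0, 0]) cube([250, 1050, 1000]);
translate([1250, 0, 0]) cube([250, 1050, 1200]);
translate([1500, 0, 0]) cube([250, 1050, 1400]);


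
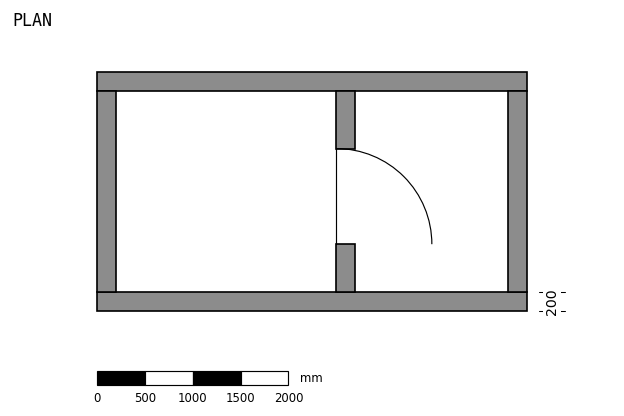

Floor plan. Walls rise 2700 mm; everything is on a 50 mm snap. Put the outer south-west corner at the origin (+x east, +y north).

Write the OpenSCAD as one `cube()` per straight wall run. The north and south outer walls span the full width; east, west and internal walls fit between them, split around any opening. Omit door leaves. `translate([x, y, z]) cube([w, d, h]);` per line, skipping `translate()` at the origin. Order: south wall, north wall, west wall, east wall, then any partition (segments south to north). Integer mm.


cube([4500, 200, 2700]);
translate([0, 2300, 0]) cube([4500, 200, 2700]);
translate([0, 200, 0]) cube([200, 2100, 2700]);
translate([4300, 200, 0]) cube([200, 2100, 2700]);
translate([2500, 200, 0]) cube([200, 500, 2700]);
translate([2500, 1700, 0]) cube([200, 600, 2700]);


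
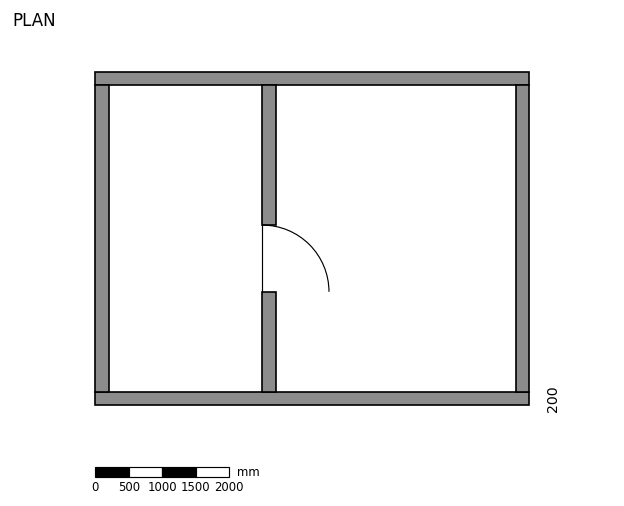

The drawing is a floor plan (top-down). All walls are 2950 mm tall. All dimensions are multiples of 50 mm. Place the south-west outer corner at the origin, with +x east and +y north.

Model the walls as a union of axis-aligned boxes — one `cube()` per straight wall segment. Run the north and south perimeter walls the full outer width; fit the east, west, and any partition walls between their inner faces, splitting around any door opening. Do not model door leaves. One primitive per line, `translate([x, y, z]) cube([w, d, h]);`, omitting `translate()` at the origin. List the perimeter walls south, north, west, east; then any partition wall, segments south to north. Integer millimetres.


cube([6500, 200, 2950]);
translate([0, 4800, 0]) cube([6500, 200, 2950]);
translate([0, 200, 0]) cube([200, 4600, 2950]);
translate([6300, 200, 0]) cube([200, 4600, 2950]);
translate([2500, 200, 0]) cube([200, 1500, 2950]);
translate([2500, 2700, 0]) cube([200, 2100, 2950]);


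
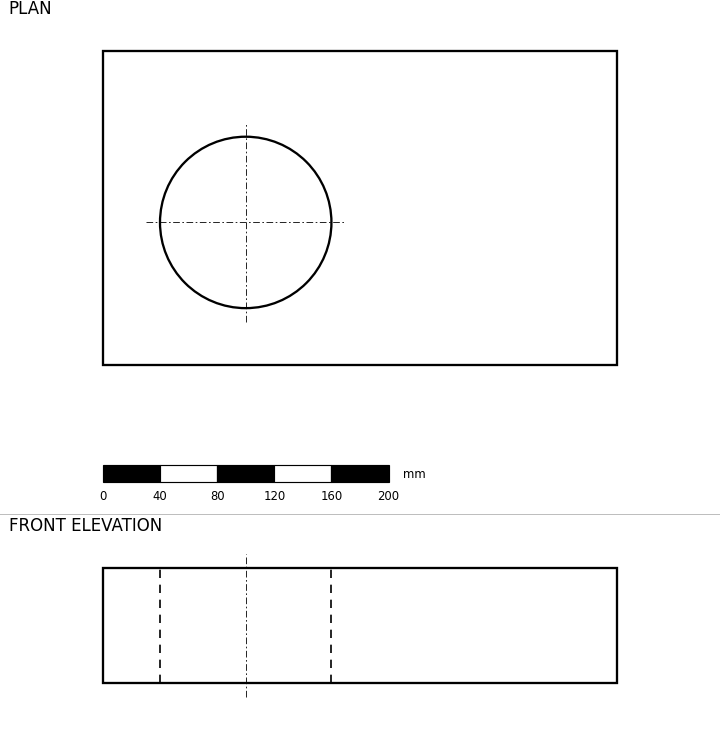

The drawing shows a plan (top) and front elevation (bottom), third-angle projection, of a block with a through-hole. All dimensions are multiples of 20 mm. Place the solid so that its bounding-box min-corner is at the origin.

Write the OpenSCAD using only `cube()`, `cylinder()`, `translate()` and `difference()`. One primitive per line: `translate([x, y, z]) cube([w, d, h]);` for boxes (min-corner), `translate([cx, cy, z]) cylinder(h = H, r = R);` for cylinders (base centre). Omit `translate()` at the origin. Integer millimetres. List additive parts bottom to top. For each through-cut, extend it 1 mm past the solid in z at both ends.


difference() {
  cube([360, 220, 80]);
  translate([100, 100, -1]) cylinder(h = 82, r = 60);
}


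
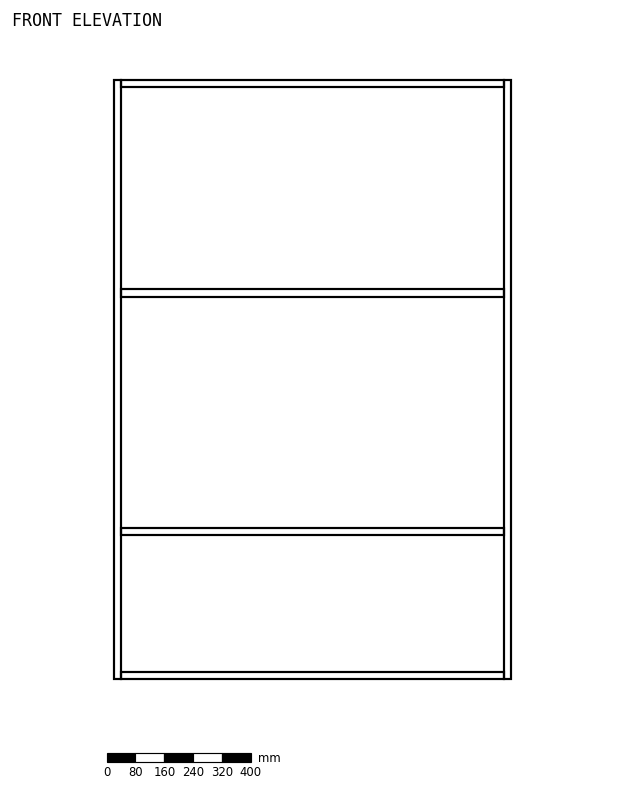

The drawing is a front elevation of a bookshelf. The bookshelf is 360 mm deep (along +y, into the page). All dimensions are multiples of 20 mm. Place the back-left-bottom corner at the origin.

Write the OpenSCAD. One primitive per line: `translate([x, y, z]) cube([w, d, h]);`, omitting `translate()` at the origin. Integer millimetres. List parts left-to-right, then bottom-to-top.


cube([20, 360, 1660]);
translate([20, 0, 0]) cube([1060, 360, 20]);
translate([20, 0, 400]) cube([1060, 360, 20]);
translate([20, 0, 1060]) cube([1060, 360, 20]);
translate([20, 0, 1640]) cube([1060, 360, 20]);
translate([1080, 0, 0]) cube([20, 360, 1660]);


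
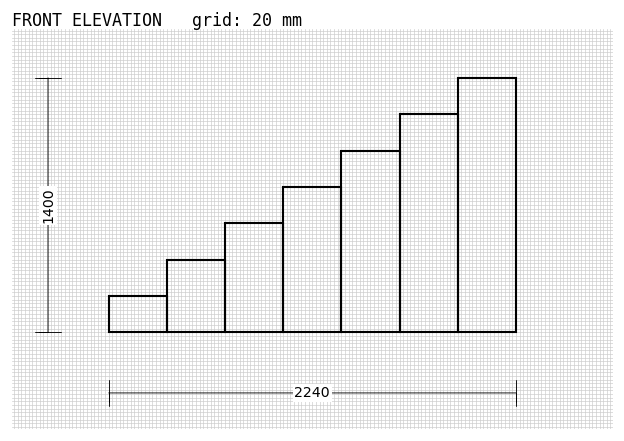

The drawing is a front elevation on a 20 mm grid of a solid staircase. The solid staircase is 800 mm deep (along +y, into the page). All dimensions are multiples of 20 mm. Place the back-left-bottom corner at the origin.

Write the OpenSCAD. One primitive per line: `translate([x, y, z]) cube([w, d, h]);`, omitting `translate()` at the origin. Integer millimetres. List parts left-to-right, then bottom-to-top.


cube([320, 800, 200]);
translate([320, 0, 0]) cube([320, 800, 400]);
translate([640, 0, 0]) cube([320, 800, 600]);
translate([960, 0, 0]) cube([320, 800, 800]);
translate([1280, 0, 0]) cube([320, 800, 1000]);
translate([1600, 0, 0]) cube([320, 800, 1200]);
translate([1920, 0, 0]) cube([320, 800, 1400]);


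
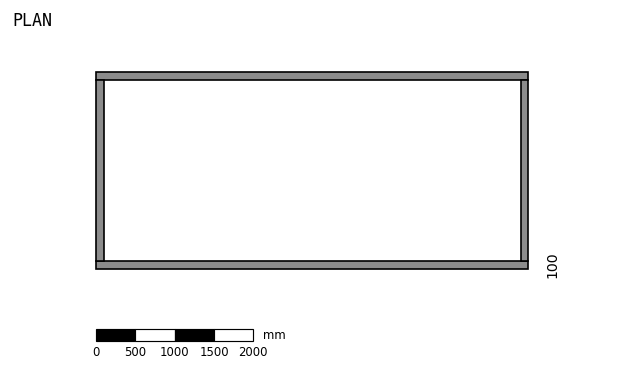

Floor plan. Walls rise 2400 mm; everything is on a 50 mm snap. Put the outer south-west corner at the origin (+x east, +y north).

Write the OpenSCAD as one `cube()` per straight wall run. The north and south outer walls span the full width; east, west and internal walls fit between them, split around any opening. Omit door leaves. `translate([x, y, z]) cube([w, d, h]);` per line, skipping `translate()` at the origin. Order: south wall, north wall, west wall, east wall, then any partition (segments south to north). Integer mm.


cube([5500, 100, 2400]);
translate([0, 2400, 0]) cube([5500, 100, 2400]);
translate([0, 100, 0]) cube([100, 2300, 2400]);
translate([5400, 100, 0]) cube([100, 2300, 2400]);
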